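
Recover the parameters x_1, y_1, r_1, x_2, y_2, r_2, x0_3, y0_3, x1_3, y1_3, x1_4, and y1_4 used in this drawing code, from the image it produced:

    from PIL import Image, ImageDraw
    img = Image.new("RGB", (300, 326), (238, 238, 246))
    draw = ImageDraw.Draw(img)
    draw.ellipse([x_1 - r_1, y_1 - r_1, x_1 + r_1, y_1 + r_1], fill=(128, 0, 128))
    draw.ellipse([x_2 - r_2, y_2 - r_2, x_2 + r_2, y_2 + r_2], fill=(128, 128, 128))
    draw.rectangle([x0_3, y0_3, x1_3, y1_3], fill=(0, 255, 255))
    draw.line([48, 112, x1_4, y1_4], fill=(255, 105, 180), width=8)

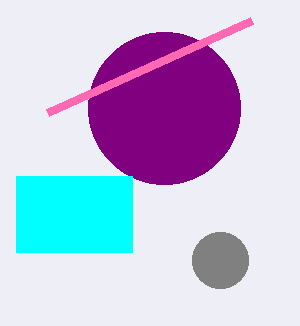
x_1 = 164, y_1 = 108, r_1 = 76, x_2 = 220, y_2 = 260, r_2 = 28, x0_3 = 16, y0_3 = 176, x1_3 = 132, y1_3 = 252, x1_4 = 252, y1_4 = 20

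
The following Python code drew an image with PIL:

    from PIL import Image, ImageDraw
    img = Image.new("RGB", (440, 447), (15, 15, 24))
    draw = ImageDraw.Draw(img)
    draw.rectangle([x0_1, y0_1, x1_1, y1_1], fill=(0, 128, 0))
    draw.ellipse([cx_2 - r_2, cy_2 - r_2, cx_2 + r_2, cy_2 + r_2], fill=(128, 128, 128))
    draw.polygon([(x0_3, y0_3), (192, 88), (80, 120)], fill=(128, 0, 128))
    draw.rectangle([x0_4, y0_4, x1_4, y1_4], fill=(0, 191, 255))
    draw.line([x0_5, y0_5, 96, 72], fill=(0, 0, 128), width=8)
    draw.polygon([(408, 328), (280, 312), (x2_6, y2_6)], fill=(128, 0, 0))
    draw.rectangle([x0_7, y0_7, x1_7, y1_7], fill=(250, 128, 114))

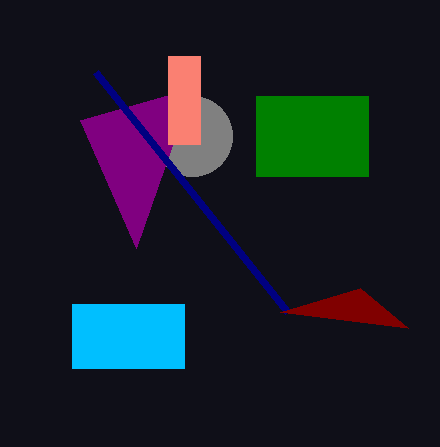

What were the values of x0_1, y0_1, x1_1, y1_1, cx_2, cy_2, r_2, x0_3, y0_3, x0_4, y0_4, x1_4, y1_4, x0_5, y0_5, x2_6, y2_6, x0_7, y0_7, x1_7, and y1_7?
x0_1 = 256; y0_1 = 96; x1_1 = 368; y1_1 = 176; cx_2 = 192; cy_2 = 136; r_2 = 40; x0_3 = 136; y0_3 = 248; x0_4 = 72; y0_4 = 304; x1_4 = 184; y1_4 = 368; x0_5 = 288; y0_5 = 312; x2_6 = 360; y2_6 = 288; x0_7 = 168; y0_7 = 56; x1_7 = 200; y1_7 = 144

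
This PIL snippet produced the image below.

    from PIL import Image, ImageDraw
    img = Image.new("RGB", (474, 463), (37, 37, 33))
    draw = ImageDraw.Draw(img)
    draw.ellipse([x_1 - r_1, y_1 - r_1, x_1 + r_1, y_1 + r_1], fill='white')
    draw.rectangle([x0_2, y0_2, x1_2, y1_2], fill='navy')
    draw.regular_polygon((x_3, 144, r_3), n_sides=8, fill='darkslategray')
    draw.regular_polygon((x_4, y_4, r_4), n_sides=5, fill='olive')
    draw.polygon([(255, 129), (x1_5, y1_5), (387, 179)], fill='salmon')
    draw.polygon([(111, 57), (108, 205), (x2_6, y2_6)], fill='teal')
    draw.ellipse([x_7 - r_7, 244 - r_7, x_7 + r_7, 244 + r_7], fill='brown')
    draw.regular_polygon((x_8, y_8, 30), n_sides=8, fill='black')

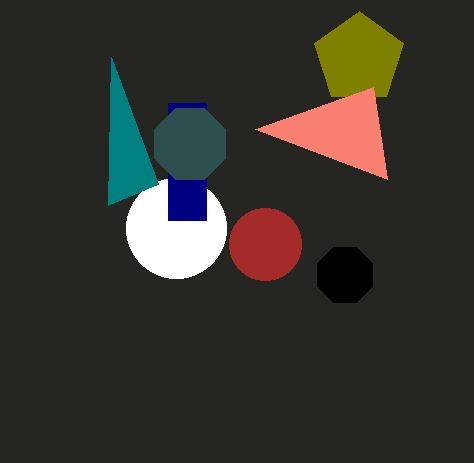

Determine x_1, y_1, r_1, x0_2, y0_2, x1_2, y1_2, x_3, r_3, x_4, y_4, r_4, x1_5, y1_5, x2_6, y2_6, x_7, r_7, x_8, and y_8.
x_1 = 176; y_1 = 228; r_1 = 50; x0_2 = 168; y0_2 = 103; x1_2 = 206; y1_2 = 220; x_3 = 190; r_3 = 38; x_4 = 359; y_4 = 58; r_4 = 47; x1_5 = 373; y1_5 = 87; x2_6 = 158; y2_6 = 184; x_7 = 265; r_7 = 36; x_8 = 345; y_8 = 275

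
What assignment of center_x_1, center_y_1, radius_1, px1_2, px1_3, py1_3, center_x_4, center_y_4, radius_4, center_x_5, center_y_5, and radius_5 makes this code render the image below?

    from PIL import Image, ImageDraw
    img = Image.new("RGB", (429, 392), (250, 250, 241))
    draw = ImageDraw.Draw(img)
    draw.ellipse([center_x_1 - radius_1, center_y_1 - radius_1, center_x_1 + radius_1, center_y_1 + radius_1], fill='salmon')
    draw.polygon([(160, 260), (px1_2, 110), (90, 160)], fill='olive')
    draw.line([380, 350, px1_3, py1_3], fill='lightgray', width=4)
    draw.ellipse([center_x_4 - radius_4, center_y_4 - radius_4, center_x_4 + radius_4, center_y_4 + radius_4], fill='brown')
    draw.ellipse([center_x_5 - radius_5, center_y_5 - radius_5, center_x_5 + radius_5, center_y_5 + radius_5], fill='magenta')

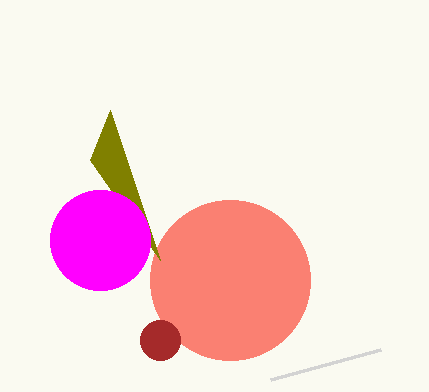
center_x_1 = 230, center_y_1 = 280, radius_1 = 80, px1_2 = 110, px1_3 = 270, py1_3 = 380, center_x_4 = 160, center_y_4 = 340, radius_4 = 20, center_x_5 = 100, center_y_5 = 240, radius_5 = 50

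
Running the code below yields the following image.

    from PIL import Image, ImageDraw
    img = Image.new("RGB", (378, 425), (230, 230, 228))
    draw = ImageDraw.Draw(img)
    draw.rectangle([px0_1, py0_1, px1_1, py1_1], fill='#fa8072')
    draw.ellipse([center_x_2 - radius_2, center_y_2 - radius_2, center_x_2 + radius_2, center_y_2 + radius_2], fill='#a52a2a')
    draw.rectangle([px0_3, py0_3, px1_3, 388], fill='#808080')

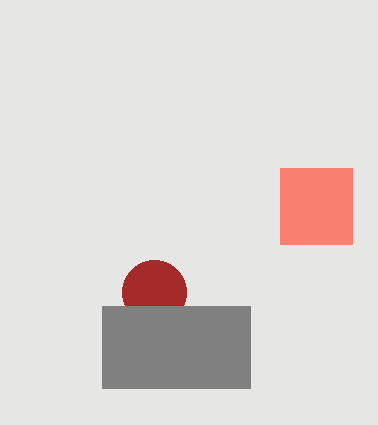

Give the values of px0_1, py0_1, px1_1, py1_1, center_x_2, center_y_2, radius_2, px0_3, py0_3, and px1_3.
px0_1 = 280, py0_1 = 168, px1_1 = 352, py1_1 = 244, center_x_2 = 154, center_y_2 = 292, radius_2 = 32, px0_3 = 102, py0_3 = 306, px1_3 = 250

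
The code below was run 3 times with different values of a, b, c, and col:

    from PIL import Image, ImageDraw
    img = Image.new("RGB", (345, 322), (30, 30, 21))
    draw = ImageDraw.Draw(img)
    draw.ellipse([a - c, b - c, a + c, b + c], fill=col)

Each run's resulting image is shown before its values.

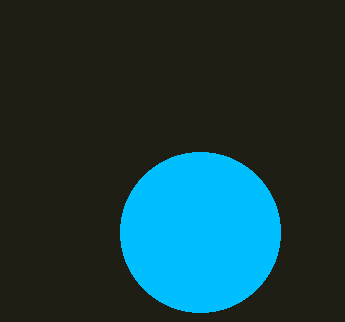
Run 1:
a = 200; b = 232; c = 80; col = 'deepskyblue'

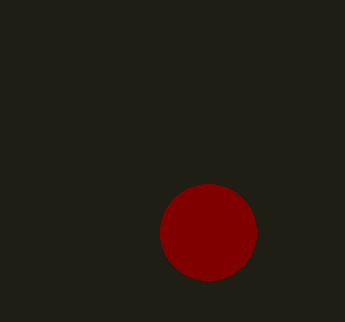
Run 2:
a = 208
b = 232
c = 48
col = 'maroon'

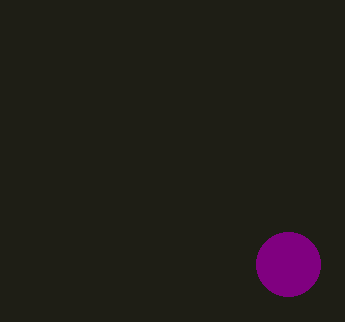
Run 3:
a = 288
b = 264
c = 32
col = 'purple'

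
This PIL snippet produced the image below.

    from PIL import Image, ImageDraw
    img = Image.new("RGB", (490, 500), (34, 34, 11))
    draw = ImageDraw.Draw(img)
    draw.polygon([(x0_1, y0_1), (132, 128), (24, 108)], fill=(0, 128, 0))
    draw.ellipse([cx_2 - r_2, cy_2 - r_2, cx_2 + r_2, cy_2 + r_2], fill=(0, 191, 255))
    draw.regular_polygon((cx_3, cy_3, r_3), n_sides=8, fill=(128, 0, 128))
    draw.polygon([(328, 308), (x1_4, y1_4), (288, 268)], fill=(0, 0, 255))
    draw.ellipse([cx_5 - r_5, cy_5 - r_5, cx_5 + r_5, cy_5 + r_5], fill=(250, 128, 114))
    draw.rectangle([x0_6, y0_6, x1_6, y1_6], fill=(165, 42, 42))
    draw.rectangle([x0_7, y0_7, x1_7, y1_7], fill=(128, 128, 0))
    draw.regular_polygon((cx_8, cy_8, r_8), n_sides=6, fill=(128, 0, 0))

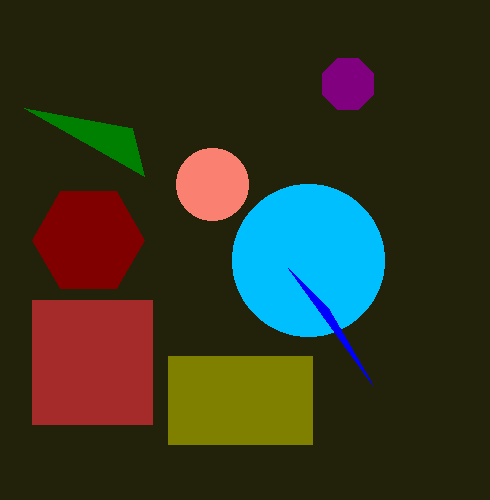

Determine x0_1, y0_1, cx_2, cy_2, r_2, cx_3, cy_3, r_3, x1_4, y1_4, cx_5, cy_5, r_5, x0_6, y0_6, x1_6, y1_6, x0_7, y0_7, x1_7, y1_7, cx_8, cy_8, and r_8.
x0_1 = 144
y0_1 = 176
cx_2 = 308
cy_2 = 260
r_2 = 76
cx_3 = 348
cy_3 = 84
r_3 = 28
x1_4 = 372
y1_4 = 384
cx_5 = 212
cy_5 = 184
r_5 = 36
x0_6 = 32
y0_6 = 300
x1_6 = 152
y1_6 = 424
x0_7 = 168
y0_7 = 356
x1_7 = 312
y1_7 = 444
cx_8 = 88
cy_8 = 240
r_8 = 56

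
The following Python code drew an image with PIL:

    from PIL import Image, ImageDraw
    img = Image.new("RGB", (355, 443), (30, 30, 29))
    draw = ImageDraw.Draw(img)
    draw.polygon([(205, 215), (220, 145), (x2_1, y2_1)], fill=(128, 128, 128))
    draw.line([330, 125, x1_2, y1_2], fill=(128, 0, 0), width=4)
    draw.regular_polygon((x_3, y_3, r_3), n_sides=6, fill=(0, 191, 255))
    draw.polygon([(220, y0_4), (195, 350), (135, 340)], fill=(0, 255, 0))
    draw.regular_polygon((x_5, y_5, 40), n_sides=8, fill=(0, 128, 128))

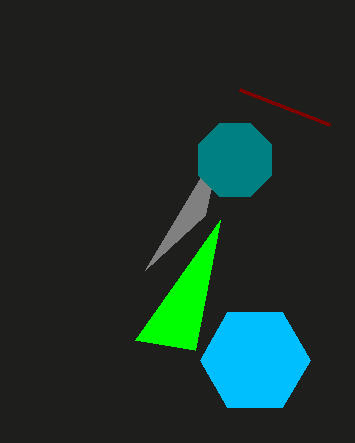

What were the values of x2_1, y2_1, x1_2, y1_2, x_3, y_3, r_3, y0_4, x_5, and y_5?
x2_1 = 145, y2_1 = 270, x1_2 = 240, y1_2 = 90, x_3 = 255, y_3 = 360, r_3 = 55, y0_4 = 220, x_5 = 235, y_5 = 160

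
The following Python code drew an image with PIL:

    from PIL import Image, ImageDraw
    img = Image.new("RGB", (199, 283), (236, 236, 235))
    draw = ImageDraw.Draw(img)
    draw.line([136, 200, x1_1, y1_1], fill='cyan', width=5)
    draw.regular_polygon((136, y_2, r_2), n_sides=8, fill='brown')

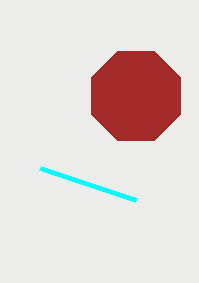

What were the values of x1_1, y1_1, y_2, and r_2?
x1_1 = 40
y1_1 = 168
y_2 = 96
r_2 = 48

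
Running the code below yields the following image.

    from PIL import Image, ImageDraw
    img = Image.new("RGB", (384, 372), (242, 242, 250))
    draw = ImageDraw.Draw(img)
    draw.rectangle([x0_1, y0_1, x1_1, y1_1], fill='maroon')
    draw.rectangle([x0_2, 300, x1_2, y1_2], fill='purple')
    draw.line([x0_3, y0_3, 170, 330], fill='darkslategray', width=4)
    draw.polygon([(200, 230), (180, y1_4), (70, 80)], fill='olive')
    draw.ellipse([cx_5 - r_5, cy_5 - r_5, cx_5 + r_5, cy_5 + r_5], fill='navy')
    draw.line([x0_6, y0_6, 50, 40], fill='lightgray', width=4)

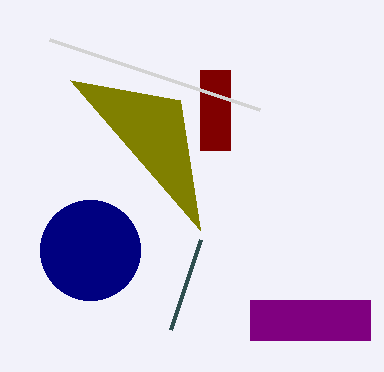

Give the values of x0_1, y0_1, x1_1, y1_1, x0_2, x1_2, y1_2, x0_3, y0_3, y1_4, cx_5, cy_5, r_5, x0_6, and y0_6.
x0_1 = 200, y0_1 = 70, x1_1 = 230, y1_1 = 150, x0_2 = 250, x1_2 = 370, y1_2 = 340, x0_3 = 200, y0_3 = 240, y1_4 = 100, cx_5 = 90, cy_5 = 250, r_5 = 50, x0_6 = 260, y0_6 = 110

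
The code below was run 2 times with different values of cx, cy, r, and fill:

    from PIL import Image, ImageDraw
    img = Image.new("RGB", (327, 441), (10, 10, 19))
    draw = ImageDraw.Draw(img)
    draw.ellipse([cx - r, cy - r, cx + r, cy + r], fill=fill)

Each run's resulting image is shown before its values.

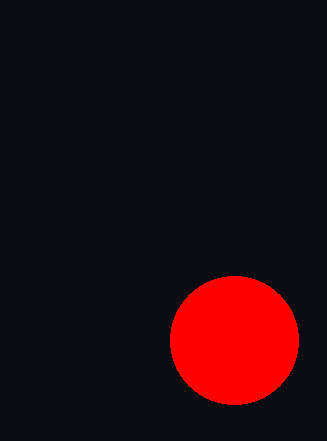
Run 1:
cx = 234
cy = 340
r = 64
fill = 'red'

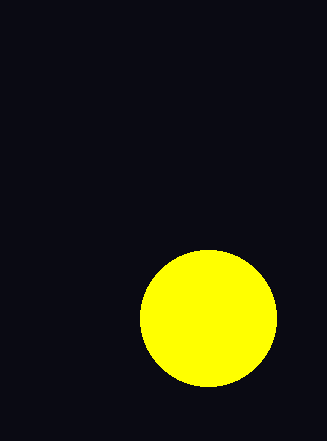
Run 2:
cx = 208
cy = 318
r = 68
fill = 'yellow'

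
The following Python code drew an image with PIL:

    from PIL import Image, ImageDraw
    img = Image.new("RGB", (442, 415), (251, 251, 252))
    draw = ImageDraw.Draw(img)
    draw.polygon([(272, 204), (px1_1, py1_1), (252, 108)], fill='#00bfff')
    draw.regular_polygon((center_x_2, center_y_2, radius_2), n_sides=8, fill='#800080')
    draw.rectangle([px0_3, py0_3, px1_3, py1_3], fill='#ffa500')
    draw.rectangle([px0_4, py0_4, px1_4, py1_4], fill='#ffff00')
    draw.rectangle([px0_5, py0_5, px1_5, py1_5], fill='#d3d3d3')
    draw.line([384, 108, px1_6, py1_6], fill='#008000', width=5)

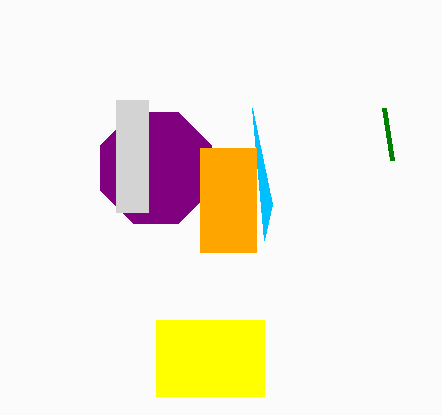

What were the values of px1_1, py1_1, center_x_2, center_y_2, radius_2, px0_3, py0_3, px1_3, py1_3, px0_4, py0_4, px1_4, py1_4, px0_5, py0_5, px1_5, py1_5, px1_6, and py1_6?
px1_1 = 264, py1_1 = 240, center_x_2 = 156, center_y_2 = 168, radius_2 = 60, px0_3 = 200, py0_3 = 148, px1_3 = 256, py1_3 = 252, px0_4 = 156, py0_4 = 320, px1_4 = 264, py1_4 = 396, px0_5 = 116, py0_5 = 100, px1_5 = 148, py1_5 = 212, px1_6 = 392, py1_6 = 160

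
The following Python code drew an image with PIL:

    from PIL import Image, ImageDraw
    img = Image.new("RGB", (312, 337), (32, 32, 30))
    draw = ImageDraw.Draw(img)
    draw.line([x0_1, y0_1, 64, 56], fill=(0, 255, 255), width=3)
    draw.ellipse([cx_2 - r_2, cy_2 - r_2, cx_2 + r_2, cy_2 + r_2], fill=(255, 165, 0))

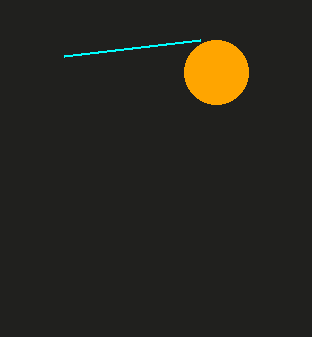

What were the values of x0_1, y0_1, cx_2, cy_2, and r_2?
x0_1 = 200, y0_1 = 40, cx_2 = 216, cy_2 = 72, r_2 = 32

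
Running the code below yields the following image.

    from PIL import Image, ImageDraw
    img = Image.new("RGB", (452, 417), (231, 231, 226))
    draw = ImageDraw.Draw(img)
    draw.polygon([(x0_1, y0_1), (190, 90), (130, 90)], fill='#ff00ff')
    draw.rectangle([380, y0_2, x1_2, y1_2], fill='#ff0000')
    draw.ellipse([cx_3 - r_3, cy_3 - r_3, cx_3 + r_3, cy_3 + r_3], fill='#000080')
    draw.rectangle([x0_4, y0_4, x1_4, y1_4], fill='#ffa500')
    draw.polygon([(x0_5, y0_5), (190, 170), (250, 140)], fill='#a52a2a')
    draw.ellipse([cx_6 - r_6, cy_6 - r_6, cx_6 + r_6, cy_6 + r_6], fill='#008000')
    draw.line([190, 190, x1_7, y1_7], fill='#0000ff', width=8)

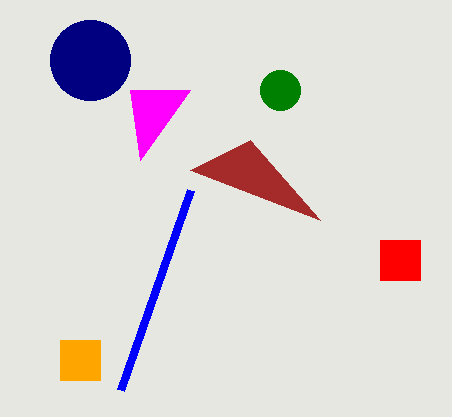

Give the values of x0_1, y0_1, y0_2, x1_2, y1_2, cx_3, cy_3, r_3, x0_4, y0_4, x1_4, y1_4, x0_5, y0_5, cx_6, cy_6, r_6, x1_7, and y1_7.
x0_1 = 140; y0_1 = 160; y0_2 = 240; x1_2 = 420; y1_2 = 280; cx_3 = 90; cy_3 = 60; r_3 = 40; x0_4 = 60; y0_4 = 340; x1_4 = 100; y1_4 = 380; x0_5 = 320; y0_5 = 220; cx_6 = 280; cy_6 = 90; r_6 = 20; x1_7 = 120; y1_7 = 390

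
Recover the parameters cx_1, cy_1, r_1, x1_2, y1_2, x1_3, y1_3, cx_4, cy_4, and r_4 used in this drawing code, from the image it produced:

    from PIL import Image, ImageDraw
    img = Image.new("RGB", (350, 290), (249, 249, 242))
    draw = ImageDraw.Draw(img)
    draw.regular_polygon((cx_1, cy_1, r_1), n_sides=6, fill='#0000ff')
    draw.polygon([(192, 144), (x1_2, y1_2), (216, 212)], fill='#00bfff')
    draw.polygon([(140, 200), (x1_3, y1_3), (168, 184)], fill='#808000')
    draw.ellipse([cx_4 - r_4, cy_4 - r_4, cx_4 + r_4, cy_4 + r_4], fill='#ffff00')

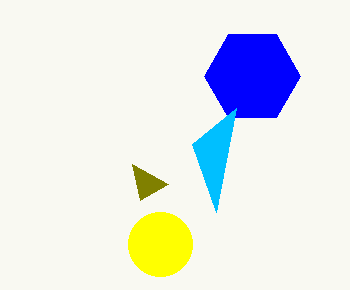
cx_1 = 252
cy_1 = 76
r_1 = 48
x1_2 = 236
y1_2 = 108
x1_3 = 132
y1_3 = 164
cx_4 = 160
cy_4 = 244
r_4 = 32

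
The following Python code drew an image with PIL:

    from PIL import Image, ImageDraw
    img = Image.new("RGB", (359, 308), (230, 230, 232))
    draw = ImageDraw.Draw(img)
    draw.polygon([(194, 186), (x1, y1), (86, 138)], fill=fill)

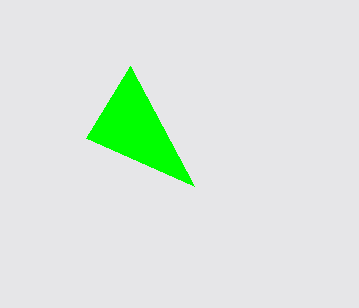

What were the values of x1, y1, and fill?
x1 = 130; y1 = 66; fill = 'lime'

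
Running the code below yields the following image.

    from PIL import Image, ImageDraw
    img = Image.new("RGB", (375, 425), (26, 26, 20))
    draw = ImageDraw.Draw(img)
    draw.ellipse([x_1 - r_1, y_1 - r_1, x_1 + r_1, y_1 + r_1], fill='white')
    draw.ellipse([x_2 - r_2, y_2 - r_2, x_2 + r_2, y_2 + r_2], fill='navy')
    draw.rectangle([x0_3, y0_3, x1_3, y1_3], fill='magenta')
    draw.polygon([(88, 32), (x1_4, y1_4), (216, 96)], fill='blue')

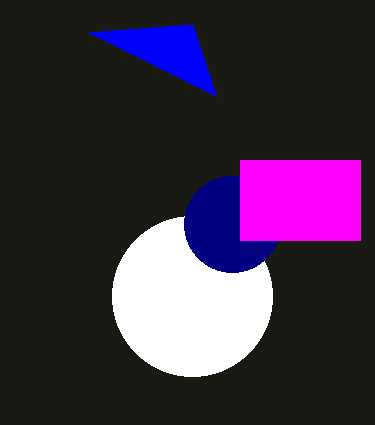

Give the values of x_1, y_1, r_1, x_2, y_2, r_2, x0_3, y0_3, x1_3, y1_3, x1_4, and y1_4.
x_1 = 192; y_1 = 296; r_1 = 80; x_2 = 232; y_2 = 224; r_2 = 48; x0_3 = 240; y0_3 = 160; x1_3 = 360; y1_3 = 240; x1_4 = 192; y1_4 = 24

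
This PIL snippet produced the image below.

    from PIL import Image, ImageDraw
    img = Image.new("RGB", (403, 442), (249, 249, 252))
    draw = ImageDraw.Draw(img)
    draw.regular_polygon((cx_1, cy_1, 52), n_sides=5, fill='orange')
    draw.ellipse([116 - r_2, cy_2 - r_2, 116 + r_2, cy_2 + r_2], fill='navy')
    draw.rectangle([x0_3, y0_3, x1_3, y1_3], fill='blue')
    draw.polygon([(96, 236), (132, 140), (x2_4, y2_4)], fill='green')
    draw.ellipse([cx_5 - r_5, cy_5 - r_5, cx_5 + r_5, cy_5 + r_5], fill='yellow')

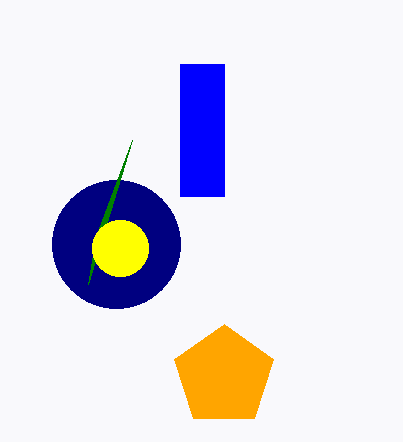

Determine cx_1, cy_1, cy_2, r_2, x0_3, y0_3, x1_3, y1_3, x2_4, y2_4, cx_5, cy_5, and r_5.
cx_1 = 224
cy_1 = 376
cy_2 = 244
r_2 = 64
x0_3 = 180
y0_3 = 64
x1_3 = 224
y1_3 = 196
x2_4 = 88
y2_4 = 284
cx_5 = 120
cy_5 = 248
r_5 = 28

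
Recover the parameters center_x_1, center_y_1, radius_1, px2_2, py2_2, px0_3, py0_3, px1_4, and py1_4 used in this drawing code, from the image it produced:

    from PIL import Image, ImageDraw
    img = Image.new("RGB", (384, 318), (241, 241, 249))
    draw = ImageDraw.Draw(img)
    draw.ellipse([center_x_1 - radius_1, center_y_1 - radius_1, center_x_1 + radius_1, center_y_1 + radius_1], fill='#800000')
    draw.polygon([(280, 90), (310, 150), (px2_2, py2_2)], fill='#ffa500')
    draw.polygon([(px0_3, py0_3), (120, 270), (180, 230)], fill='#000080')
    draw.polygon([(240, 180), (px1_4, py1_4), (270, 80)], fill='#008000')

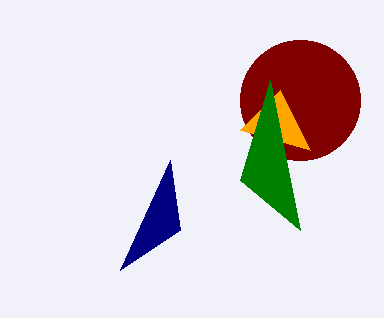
center_x_1 = 300; center_y_1 = 100; radius_1 = 60; px2_2 = 240; py2_2 = 130; px0_3 = 170; py0_3 = 160; px1_4 = 300; py1_4 = 230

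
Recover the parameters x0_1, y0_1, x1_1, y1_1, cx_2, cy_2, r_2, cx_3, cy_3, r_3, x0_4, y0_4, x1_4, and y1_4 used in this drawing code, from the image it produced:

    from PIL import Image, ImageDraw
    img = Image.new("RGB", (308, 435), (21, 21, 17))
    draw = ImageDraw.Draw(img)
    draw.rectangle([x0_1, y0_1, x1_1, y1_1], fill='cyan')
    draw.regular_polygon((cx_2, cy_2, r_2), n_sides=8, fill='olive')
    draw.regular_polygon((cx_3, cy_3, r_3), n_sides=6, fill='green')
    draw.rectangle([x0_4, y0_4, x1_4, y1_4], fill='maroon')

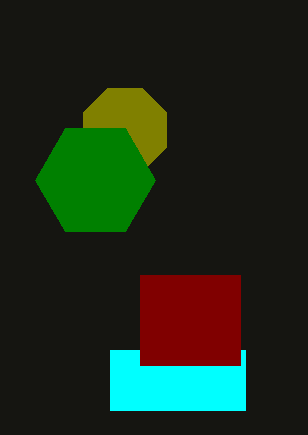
x0_1 = 110; y0_1 = 350; x1_1 = 245; y1_1 = 410; cx_2 = 125; cy_2 = 130; r_2 = 45; cx_3 = 95; cy_3 = 180; r_3 = 60; x0_4 = 140; y0_4 = 275; x1_4 = 240; y1_4 = 365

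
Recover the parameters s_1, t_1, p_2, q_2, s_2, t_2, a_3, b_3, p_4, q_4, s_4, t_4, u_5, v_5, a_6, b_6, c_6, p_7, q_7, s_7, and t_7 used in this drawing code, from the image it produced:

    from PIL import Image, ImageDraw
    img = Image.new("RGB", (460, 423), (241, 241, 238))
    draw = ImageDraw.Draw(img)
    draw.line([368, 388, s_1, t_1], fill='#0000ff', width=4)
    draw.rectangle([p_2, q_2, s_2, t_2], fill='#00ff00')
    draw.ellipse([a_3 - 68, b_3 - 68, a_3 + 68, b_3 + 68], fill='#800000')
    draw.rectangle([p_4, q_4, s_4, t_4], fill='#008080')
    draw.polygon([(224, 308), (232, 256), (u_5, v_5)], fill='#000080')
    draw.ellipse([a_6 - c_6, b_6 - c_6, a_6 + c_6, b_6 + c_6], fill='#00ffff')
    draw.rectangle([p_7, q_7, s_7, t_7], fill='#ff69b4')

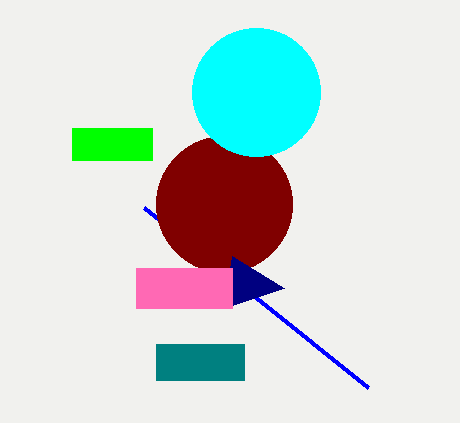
s_1 = 144
t_1 = 208
p_2 = 72
q_2 = 128
s_2 = 152
t_2 = 160
a_3 = 224
b_3 = 204
p_4 = 156
q_4 = 344
s_4 = 244
t_4 = 380
u_5 = 284
v_5 = 288
a_6 = 256
b_6 = 92
c_6 = 64
p_7 = 136
q_7 = 268
s_7 = 232
t_7 = 308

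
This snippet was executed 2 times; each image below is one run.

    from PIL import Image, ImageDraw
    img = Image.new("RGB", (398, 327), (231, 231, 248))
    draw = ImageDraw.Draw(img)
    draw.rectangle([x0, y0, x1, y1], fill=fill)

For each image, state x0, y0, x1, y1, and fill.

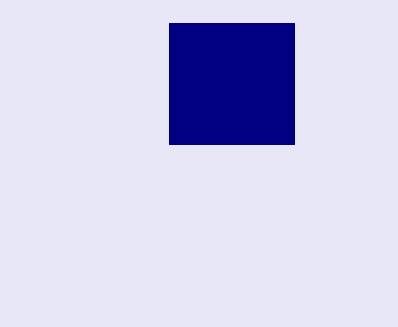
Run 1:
x0 = 169
y0 = 23
x1 = 294
y1 = 144
fill = 'navy'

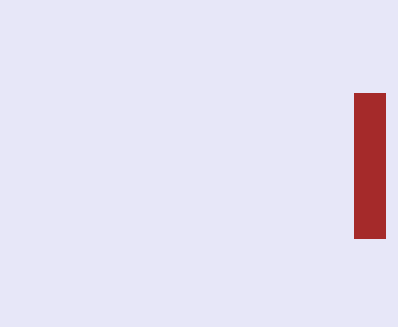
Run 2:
x0 = 354, y0 = 93, x1 = 385, y1 = 238, fill = 'brown'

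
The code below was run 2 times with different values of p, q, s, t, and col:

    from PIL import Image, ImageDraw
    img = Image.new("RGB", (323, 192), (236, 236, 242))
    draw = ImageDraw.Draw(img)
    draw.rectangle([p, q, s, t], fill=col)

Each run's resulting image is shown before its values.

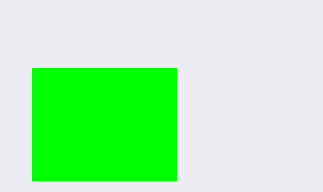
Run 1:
p = 32
q = 68
s = 176
t = 180
col = 'lime'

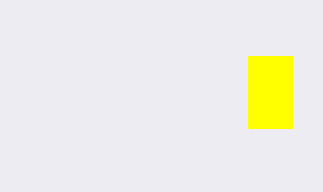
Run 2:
p = 248
q = 56
s = 292
t = 128
col = 'yellow'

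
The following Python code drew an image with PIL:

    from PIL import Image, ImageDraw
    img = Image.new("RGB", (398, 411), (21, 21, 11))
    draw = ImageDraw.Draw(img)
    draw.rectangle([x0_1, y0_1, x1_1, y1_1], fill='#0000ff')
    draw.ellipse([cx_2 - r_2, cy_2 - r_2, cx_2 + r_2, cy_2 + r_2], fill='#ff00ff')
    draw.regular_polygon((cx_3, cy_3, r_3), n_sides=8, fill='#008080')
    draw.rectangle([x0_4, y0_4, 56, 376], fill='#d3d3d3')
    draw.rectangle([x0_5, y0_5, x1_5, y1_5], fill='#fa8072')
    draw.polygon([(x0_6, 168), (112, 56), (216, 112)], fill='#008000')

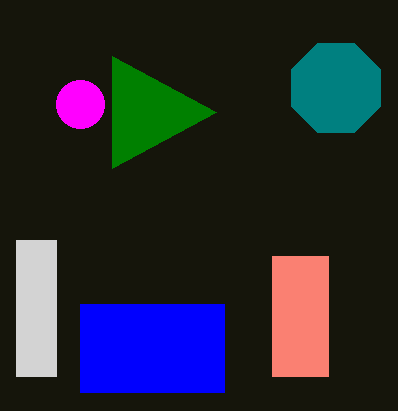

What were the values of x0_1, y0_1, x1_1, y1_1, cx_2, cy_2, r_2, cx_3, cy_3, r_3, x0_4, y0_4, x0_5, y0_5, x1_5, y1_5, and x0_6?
x0_1 = 80; y0_1 = 304; x1_1 = 224; y1_1 = 392; cx_2 = 80; cy_2 = 104; r_2 = 24; cx_3 = 336; cy_3 = 88; r_3 = 48; x0_4 = 16; y0_4 = 240; x0_5 = 272; y0_5 = 256; x1_5 = 328; y1_5 = 376; x0_6 = 112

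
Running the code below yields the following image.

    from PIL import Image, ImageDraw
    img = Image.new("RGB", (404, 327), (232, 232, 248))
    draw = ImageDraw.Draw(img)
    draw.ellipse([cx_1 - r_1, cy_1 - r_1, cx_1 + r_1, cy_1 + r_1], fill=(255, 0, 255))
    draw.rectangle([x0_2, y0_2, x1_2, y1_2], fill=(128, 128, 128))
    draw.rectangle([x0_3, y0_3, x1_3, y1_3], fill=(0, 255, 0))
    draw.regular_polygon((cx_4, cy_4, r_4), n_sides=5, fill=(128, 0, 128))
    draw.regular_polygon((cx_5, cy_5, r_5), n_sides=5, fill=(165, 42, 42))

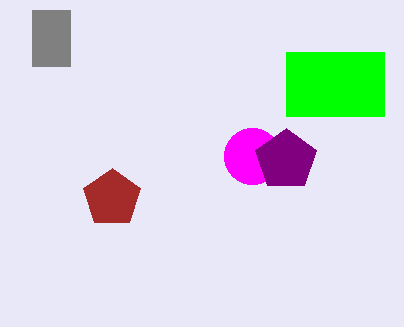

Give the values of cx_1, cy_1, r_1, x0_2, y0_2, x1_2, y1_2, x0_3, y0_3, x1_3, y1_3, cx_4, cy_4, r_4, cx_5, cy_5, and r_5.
cx_1 = 252
cy_1 = 156
r_1 = 28
x0_2 = 32
y0_2 = 10
x1_2 = 70
y1_2 = 66
x0_3 = 286
y0_3 = 52
x1_3 = 384
y1_3 = 116
cx_4 = 286
cy_4 = 160
r_4 = 32
cx_5 = 112
cy_5 = 198
r_5 = 30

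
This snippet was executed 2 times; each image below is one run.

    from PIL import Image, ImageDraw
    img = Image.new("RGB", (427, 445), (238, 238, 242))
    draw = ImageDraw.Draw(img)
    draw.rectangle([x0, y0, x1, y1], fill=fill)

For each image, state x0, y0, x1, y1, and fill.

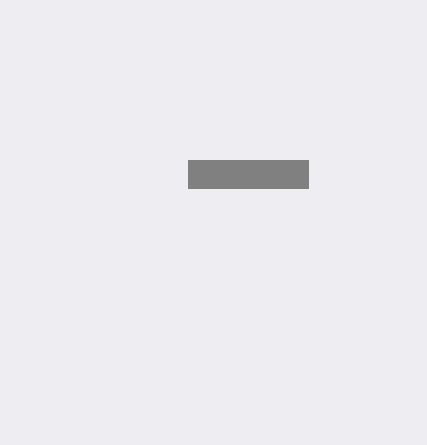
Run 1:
x0 = 188
y0 = 160
x1 = 308
y1 = 188
fill = 'gray'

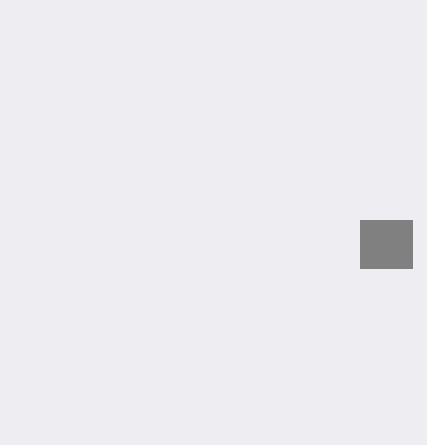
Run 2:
x0 = 360; y0 = 220; x1 = 412; y1 = 268; fill = 'gray'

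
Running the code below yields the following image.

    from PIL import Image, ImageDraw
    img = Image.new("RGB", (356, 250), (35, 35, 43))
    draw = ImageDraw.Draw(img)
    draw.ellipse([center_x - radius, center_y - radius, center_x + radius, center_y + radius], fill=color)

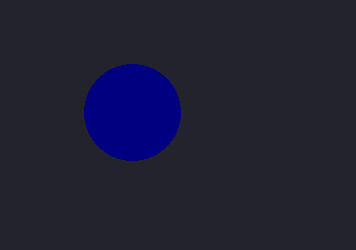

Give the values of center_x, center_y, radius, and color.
center_x = 132, center_y = 112, radius = 48, color = 'navy'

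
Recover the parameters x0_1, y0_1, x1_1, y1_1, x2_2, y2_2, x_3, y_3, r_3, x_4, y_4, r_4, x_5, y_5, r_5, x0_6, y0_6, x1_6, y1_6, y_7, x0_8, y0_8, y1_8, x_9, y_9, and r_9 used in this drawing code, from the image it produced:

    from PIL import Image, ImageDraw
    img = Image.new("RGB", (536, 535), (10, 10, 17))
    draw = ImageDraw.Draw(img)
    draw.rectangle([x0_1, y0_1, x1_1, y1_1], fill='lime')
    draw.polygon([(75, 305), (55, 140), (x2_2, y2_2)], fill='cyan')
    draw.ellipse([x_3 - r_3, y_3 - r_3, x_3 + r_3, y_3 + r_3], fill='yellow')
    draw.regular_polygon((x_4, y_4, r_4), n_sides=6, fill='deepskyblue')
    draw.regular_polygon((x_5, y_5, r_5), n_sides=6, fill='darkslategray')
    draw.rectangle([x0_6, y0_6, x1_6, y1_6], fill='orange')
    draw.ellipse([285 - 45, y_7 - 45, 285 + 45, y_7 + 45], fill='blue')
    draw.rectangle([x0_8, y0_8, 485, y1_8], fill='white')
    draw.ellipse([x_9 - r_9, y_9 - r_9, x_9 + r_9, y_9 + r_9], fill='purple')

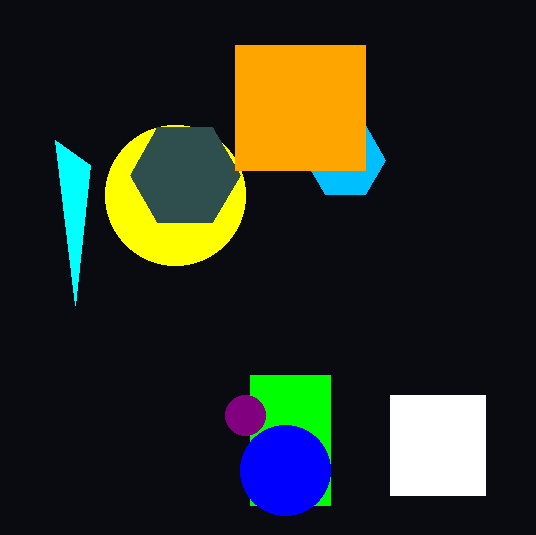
x0_1 = 250
y0_1 = 375
x1_1 = 330
y1_1 = 505
x2_2 = 90
y2_2 = 165
x_3 = 175
y_3 = 195
r_3 = 70
x_4 = 345
y_4 = 160
r_4 = 40
x_5 = 185
y_5 = 175
r_5 = 55
x0_6 = 235
y0_6 = 45
x1_6 = 365
y1_6 = 170
y_7 = 470
x0_8 = 390
y0_8 = 395
y1_8 = 495
x_9 = 245
y_9 = 415
r_9 = 20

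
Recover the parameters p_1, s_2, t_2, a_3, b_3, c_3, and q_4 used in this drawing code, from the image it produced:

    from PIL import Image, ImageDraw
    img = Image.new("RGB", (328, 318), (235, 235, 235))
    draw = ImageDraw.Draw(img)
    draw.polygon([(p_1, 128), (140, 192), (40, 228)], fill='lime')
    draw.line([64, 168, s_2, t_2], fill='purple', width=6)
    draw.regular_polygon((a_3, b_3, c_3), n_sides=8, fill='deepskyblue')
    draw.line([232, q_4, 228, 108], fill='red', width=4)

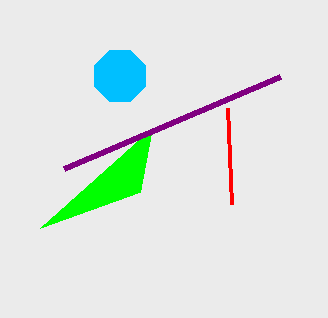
p_1 = 152, s_2 = 280, t_2 = 76, a_3 = 120, b_3 = 76, c_3 = 28, q_4 = 204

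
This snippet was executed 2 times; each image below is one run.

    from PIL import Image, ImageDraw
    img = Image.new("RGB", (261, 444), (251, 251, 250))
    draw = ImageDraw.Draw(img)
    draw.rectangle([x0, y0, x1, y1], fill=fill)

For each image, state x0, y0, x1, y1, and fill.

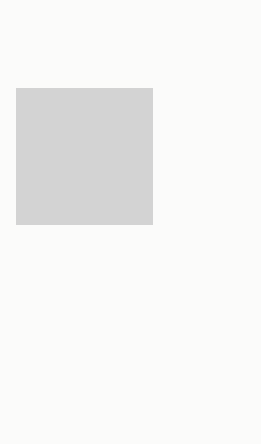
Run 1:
x0 = 16
y0 = 88
x1 = 152
y1 = 224
fill = 'lightgray'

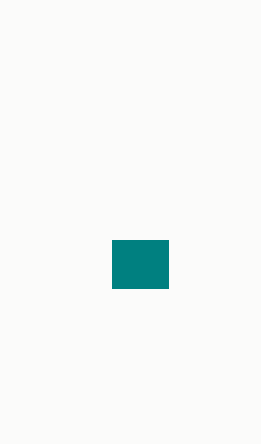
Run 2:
x0 = 112, y0 = 240, x1 = 168, y1 = 288, fill = 'teal'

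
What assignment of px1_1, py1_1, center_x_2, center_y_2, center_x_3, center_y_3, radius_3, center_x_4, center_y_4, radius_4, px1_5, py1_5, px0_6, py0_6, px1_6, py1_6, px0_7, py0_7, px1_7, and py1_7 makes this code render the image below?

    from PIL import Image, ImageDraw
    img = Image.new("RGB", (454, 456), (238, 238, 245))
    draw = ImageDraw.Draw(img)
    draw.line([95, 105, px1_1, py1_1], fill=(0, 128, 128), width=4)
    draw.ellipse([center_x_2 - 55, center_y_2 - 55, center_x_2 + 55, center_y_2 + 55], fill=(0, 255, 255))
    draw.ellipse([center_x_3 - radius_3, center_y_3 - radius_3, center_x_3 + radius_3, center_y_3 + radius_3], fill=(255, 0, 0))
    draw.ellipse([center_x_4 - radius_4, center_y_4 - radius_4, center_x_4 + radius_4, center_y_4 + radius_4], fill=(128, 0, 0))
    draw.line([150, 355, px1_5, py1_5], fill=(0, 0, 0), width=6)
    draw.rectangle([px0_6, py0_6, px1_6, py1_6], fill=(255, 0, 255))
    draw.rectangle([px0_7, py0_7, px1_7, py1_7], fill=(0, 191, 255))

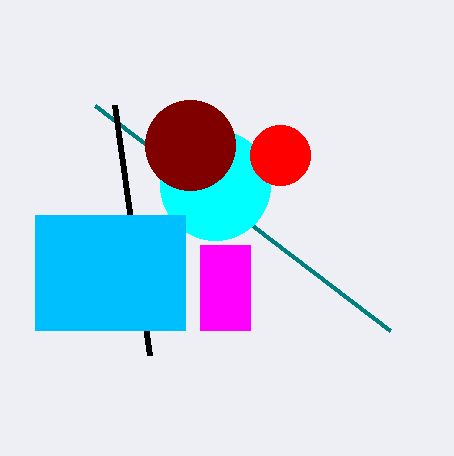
px1_1 = 390, py1_1 = 330, center_x_2 = 215, center_y_2 = 185, center_x_3 = 280, center_y_3 = 155, radius_3 = 30, center_x_4 = 190, center_y_4 = 145, radius_4 = 45, px1_5 = 115, py1_5 = 105, px0_6 = 200, py0_6 = 245, px1_6 = 250, py1_6 = 330, px0_7 = 35, py0_7 = 215, px1_7 = 185, py1_7 = 330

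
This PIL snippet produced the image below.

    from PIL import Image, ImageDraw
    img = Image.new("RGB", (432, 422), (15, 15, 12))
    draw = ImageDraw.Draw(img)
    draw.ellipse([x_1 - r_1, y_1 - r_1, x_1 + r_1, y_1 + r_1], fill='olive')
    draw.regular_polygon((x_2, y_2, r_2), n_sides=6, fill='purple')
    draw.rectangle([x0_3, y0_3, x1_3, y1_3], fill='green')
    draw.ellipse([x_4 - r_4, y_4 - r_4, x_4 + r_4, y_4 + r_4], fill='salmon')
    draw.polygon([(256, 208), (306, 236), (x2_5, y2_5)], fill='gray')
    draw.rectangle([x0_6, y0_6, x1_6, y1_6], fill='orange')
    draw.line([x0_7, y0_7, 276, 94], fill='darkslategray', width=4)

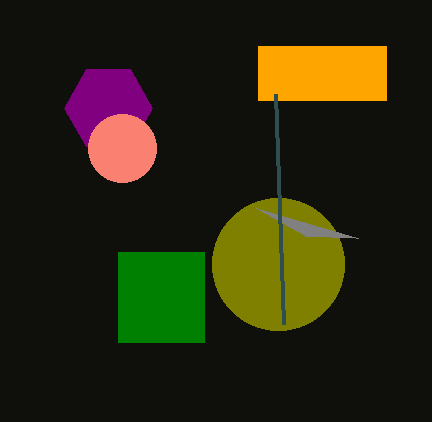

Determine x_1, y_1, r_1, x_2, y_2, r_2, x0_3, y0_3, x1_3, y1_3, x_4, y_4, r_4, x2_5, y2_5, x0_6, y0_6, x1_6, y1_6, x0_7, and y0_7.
x_1 = 278; y_1 = 264; r_1 = 66; x_2 = 108; y_2 = 108; r_2 = 44; x0_3 = 118; y0_3 = 252; x1_3 = 204; y1_3 = 342; x_4 = 122; y_4 = 148; r_4 = 34; x2_5 = 358; y2_5 = 238; x0_6 = 258; y0_6 = 46; x1_6 = 386; y1_6 = 100; x0_7 = 284; y0_7 = 324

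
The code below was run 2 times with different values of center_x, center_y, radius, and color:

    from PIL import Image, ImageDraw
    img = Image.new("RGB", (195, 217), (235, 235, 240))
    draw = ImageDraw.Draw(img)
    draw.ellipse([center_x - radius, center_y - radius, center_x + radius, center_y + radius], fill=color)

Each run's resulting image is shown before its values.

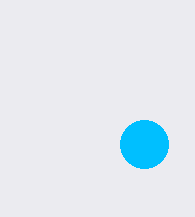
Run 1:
center_x = 144
center_y = 144
radius = 24
color = 'deepskyblue'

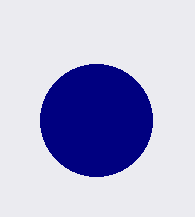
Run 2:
center_x = 96; center_y = 120; radius = 56; color = 'navy'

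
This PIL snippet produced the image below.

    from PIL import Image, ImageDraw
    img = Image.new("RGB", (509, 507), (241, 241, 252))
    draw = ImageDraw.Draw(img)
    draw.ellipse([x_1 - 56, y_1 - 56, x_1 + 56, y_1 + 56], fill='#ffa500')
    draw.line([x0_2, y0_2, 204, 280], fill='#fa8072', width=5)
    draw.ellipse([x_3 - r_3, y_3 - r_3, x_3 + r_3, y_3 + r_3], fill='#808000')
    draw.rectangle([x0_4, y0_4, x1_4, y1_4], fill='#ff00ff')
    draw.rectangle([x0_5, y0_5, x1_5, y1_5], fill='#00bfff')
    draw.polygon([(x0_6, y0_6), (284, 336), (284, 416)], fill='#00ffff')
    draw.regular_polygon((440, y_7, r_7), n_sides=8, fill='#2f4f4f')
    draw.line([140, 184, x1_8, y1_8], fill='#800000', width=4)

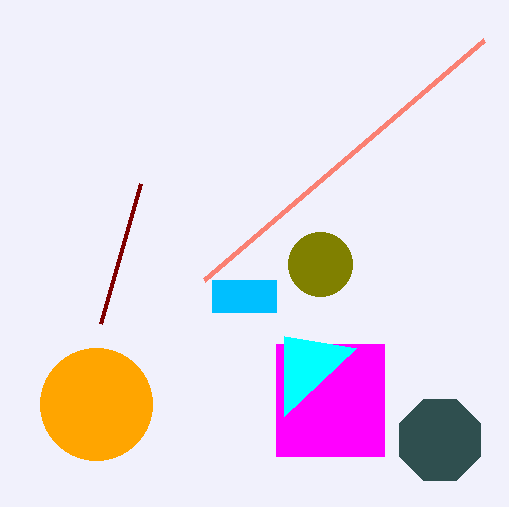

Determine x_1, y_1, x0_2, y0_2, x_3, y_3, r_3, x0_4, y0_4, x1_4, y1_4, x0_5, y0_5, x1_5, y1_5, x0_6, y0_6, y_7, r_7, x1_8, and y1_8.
x_1 = 96, y_1 = 404, x0_2 = 484, y0_2 = 40, x_3 = 320, y_3 = 264, r_3 = 32, x0_4 = 276, y0_4 = 344, x1_4 = 384, y1_4 = 456, x0_5 = 212, y0_5 = 280, x1_5 = 276, y1_5 = 312, x0_6 = 356, y0_6 = 348, y_7 = 440, r_7 = 44, x1_8 = 100, y1_8 = 324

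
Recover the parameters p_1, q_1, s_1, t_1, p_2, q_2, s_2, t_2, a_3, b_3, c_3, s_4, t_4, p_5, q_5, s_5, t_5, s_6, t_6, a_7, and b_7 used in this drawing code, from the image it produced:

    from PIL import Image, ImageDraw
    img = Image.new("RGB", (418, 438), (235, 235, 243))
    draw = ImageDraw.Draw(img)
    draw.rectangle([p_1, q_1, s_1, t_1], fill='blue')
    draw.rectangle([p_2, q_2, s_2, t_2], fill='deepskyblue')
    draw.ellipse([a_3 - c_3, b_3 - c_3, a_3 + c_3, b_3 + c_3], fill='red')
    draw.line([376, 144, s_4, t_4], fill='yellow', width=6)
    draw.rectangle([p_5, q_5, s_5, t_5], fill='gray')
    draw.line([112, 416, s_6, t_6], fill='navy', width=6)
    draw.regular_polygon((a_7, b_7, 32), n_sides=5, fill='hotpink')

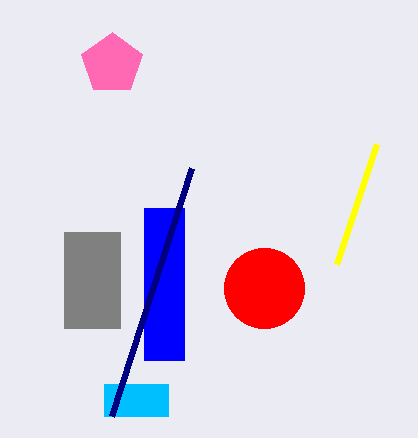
p_1 = 144
q_1 = 208
s_1 = 184
t_1 = 360
p_2 = 104
q_2 = 384
s_2 = 168
t_2 = 416
a_3 = 264
b_3 = 288
c_3 = 40
s_4 = 336
t_4 = 264
p_5 = 64
q_5 = 232
s_5 = 120
t_5 = 328
s_6 = 192
t_6 = 168
a_7 = 112
b_7 = 64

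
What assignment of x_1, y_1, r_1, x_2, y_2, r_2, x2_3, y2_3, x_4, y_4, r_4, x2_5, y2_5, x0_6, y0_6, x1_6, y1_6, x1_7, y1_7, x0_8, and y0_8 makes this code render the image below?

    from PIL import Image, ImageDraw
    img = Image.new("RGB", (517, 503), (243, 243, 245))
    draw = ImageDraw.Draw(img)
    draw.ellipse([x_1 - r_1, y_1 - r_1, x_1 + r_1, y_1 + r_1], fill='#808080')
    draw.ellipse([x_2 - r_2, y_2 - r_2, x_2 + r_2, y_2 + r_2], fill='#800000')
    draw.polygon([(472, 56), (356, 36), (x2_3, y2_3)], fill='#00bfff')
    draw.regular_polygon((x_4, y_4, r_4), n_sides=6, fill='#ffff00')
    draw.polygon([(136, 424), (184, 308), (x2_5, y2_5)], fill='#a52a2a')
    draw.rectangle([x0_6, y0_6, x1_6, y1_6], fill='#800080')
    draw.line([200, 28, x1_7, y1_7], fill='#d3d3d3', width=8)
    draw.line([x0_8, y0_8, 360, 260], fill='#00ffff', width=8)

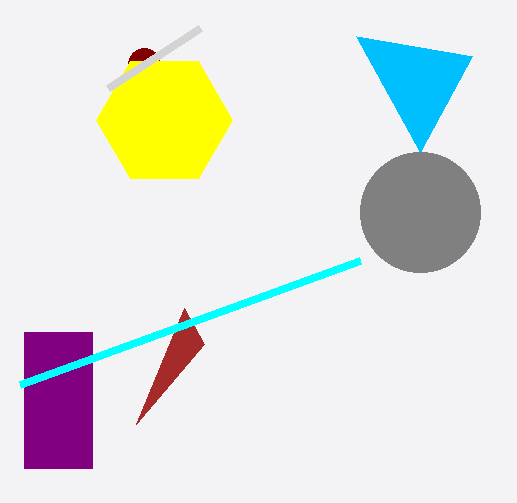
x_1 = 420, y_1 = 212, r_1 = 60, x_2 = 144, y_2 = 64, r_2 = 16, x2_3 = 420, y2_3 = 152, x_4 = 164, y_4 = 120, r_4 = 68, x2_5 = 204, y2_5 = 344, x0_6 = 24, y0_6 = 332, x1_6 = 92, y1_6 = 468, x1_7 = 108, y1_7 = 88, x0_8 = 20, y0_8 = 384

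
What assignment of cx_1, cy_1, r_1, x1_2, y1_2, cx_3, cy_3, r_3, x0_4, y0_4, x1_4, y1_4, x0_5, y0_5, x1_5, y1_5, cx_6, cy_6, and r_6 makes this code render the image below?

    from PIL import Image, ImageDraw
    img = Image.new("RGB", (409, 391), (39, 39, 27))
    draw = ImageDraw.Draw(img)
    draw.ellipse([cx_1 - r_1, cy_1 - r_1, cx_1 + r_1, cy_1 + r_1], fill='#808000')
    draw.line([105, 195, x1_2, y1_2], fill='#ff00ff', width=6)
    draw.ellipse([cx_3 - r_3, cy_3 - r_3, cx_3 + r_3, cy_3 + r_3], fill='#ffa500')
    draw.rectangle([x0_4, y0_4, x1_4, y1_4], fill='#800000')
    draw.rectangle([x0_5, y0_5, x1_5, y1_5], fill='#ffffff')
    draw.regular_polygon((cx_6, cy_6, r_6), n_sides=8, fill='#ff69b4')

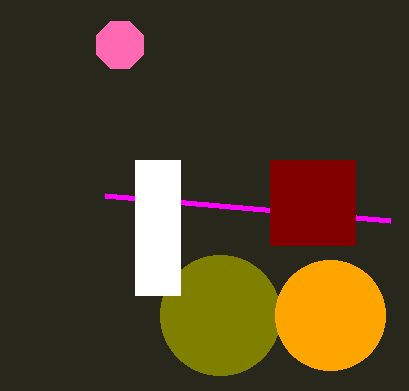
cx_1 = 220; cy_1 = 315; r_1 = 60; x1_2 = 390; y1_2 = 220; cx_3 = 330; cy_3 = 315; r_3 = 55; x0_4 = 270; y0_4 = 160; x1_4 = 355; y1_4 = 245; x0_5 = 135; y0_5 = 160; x1_5 = 180; y1_5 = 295; cx_6 = 120; cy_6 = 45; r_6 = 25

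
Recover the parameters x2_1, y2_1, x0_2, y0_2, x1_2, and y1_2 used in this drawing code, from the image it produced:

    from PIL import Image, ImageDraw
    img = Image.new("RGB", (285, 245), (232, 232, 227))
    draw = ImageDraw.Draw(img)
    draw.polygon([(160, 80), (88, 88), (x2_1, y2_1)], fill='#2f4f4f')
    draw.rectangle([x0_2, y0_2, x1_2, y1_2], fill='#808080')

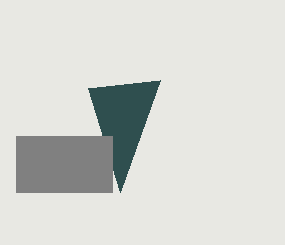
x2_1 = 120, y2_1 = 192, x0_2 = 16, y0_2 = 136, x1_2 = 112, y1_2 = 192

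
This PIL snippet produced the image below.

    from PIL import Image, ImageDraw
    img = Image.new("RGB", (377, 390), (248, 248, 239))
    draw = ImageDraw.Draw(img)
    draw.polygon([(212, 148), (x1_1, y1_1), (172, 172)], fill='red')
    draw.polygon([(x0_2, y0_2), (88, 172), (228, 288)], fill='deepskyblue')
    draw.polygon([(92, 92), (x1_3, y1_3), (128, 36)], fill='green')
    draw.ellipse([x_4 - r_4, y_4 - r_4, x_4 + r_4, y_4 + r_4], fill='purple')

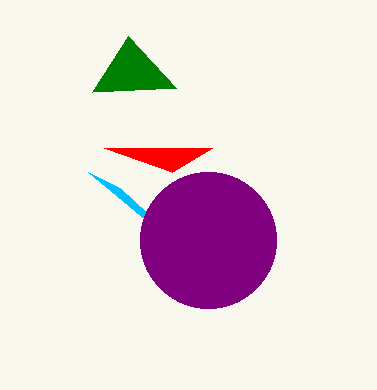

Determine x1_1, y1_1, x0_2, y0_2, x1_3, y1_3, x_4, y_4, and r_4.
x1_1 = 104, y1_1 = 148, x0_2 = 120, y0_2 = 188, x1_3 = 176, y1_3 = 88, x_4 = 208, y_4 = 240, r_4 = 68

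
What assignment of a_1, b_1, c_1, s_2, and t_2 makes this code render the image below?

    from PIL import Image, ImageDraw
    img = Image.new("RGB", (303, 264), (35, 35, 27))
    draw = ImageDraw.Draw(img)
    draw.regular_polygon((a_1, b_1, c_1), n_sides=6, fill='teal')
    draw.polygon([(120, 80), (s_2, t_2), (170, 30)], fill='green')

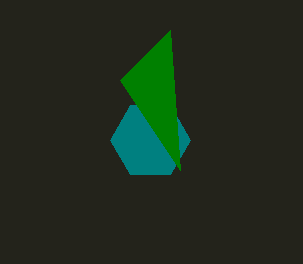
a_1 = 150, b_1 = 140, c_1 = 40, s_2 = 180, t_2 = 170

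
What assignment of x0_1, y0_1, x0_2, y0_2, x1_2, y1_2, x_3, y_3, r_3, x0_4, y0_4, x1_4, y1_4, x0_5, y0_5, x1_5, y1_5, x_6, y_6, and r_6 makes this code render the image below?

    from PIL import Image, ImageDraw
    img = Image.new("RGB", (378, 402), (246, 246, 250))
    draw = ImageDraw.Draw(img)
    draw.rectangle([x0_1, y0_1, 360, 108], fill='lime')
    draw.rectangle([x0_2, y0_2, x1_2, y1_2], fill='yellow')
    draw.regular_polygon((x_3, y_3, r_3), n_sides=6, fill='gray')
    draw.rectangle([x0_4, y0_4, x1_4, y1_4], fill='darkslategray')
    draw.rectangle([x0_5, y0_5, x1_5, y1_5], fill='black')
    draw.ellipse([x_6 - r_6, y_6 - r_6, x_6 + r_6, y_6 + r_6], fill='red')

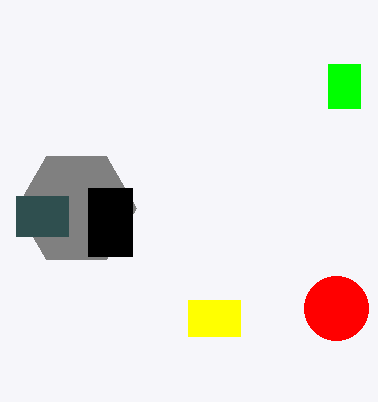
x0_1 = 328, y0_1 = 64, x0_2 = 188, y0_2 = 300, x1_2 = 240, y1_2 = 336, x_3 = 76, y_3 = 208, r_3 = 60, x0_4 = 16, y0_4 = 196, x1_4 = 68, y1_4 = 236, x0_5 = 88, y0_5 = 188, x1_5 = 132, y1_5 = 256, x_6 = 336, y_6 = 308, r_6 = 32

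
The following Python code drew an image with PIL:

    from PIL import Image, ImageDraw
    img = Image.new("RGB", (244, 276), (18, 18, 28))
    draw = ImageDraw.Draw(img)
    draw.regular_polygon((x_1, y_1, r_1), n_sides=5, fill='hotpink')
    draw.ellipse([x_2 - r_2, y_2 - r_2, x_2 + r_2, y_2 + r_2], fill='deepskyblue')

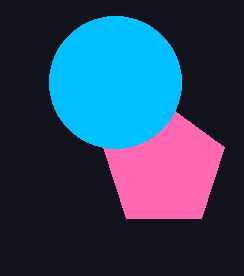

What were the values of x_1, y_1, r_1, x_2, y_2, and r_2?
x_1 = 164; y_1 = 167; r_1 = 64; x_2 = 115; y_2 = 82; r_2 = 66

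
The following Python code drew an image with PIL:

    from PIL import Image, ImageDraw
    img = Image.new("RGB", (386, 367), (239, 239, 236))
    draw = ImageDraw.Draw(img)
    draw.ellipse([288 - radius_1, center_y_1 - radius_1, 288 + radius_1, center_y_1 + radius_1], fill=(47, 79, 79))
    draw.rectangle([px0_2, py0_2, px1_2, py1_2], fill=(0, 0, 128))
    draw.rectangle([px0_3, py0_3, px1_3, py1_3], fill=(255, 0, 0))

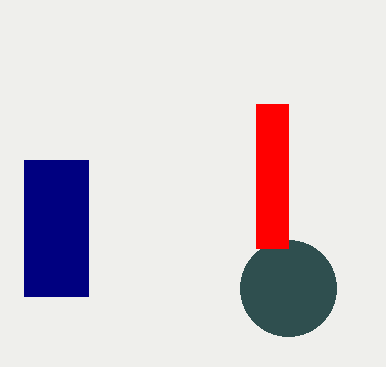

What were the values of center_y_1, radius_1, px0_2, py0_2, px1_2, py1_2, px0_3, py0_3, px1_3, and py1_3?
center_y_1 = 288, radius_1 = 48, px0_2 = 24, py0_2 = 160, px1_2 = 88, py1_2 = 296, px0_3 = 256, py0_3 = 104, px1_3 = 288, py1_3 = 248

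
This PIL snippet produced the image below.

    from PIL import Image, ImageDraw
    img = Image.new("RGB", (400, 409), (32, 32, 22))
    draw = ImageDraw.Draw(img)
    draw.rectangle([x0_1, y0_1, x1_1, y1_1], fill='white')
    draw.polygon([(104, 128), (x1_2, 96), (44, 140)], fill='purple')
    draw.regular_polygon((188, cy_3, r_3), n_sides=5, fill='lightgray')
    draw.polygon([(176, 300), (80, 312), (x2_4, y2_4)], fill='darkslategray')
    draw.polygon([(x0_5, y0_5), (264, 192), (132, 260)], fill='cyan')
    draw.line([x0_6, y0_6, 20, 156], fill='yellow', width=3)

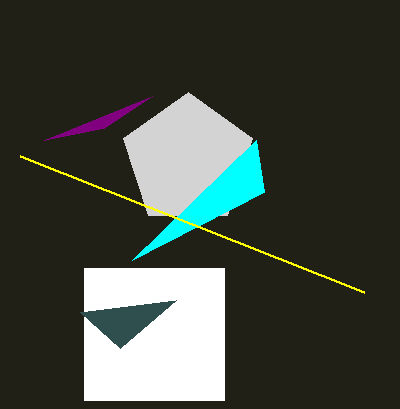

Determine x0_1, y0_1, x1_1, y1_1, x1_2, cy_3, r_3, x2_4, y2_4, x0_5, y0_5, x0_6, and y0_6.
x0_1 = 84; y0_1 = 268; x1_1 = 224; y1_1 = 400; x1_2 = 152; cy_3 = 160; r_3 = 68; x2_4 = 120; y2_4 = 348; x0_5 = 256; y0_5 = 140; x0_6 = 364; y0_6 = 292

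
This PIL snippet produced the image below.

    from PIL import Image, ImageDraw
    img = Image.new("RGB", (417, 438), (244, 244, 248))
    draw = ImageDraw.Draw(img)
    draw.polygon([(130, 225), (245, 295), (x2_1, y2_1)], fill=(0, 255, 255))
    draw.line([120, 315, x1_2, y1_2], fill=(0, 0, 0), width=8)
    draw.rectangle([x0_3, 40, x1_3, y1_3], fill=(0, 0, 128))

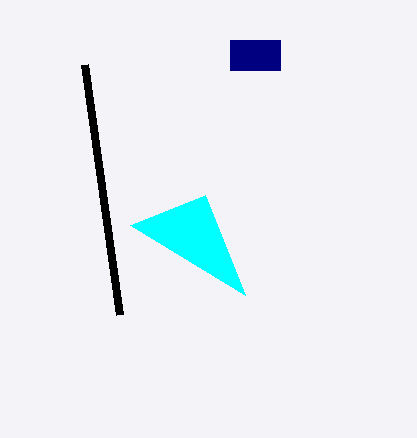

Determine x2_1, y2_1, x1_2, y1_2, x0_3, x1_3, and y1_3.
x2_1 = 205, y2_1 = 195, x1_2 = 85, y1_2 = 65, x0_3 = 230, x1_3 = 280, y1_3 = 70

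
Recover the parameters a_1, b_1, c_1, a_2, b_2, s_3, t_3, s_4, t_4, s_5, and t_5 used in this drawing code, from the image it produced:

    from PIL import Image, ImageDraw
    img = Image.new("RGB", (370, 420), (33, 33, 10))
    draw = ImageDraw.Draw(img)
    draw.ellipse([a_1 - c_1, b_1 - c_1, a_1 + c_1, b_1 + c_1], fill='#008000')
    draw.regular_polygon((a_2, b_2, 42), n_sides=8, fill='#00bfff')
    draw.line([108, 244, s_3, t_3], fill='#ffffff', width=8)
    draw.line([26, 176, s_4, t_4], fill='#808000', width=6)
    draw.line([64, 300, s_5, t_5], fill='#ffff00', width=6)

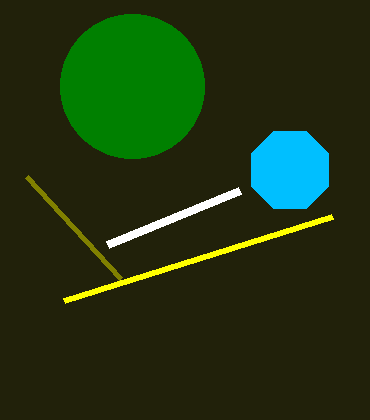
a_1 = 132; b_1 = 86; c_1 = 72; a_2 = 290; b_2 = 170; s_3 = 240; t_3 = 190; s_4 = 120; t_4 = 278; s_5 = 332; t_5 = 216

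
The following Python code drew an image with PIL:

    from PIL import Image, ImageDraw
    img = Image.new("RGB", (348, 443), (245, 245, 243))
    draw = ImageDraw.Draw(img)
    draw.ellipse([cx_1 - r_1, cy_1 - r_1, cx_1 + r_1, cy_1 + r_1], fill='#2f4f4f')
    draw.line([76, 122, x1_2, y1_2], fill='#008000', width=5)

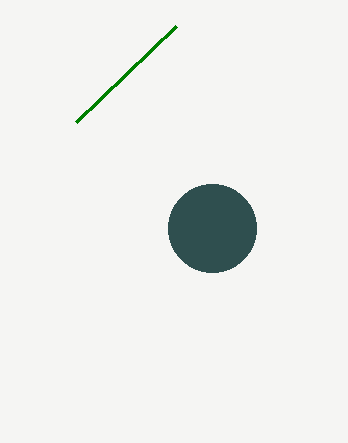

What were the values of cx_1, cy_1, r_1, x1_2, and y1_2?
cx_1 = 212, cy_1 = 228, r_1 = 44, x1_2 = 176, y1_2 = 26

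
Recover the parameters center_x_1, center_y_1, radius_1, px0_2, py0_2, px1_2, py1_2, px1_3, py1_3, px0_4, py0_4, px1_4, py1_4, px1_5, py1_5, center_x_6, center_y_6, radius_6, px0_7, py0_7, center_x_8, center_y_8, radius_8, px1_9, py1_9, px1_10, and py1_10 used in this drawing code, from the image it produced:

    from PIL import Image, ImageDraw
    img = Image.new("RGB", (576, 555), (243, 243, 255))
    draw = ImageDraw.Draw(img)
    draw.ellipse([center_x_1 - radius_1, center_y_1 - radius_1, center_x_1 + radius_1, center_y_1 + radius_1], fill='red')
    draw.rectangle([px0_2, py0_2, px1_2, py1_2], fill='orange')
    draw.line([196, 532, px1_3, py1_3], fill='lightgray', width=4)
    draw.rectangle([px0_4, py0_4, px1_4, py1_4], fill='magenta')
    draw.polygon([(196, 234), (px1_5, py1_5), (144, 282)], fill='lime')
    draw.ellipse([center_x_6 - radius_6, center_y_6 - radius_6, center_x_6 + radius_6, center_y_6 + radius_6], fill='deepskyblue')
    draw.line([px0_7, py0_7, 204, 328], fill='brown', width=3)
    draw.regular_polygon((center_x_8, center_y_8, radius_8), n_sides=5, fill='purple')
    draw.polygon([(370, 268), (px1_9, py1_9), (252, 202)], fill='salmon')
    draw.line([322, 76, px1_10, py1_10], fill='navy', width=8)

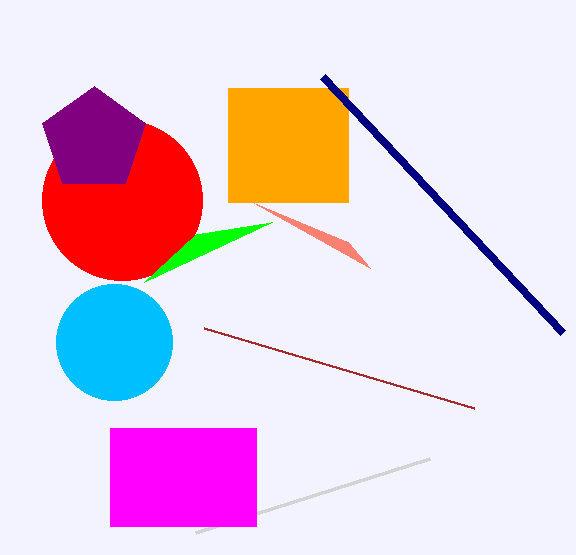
center_x_1 = 122, center_y_1 = 200, radius_1 = 80, px0_2 = 228, py0_2 = 88, px1_2 = 348, py1_2 = 202, px1_3 = 430, py1_3 = 458, px0_4 = 110, py0_4 = 428, px1_4 = 256, py1_4 = 526, px1_5 = 272, py1_5 = 222, center_x_6 = 114, center_y_6 = 342, radius_6 = 58, px0_7 = 474, py0_7 = 408, center_x_8 = 94, center_y_8 = 140, radius_8 = 54, px1_9 = 348, py1_9 = 242, px1_10 = 562, py1_10 = 332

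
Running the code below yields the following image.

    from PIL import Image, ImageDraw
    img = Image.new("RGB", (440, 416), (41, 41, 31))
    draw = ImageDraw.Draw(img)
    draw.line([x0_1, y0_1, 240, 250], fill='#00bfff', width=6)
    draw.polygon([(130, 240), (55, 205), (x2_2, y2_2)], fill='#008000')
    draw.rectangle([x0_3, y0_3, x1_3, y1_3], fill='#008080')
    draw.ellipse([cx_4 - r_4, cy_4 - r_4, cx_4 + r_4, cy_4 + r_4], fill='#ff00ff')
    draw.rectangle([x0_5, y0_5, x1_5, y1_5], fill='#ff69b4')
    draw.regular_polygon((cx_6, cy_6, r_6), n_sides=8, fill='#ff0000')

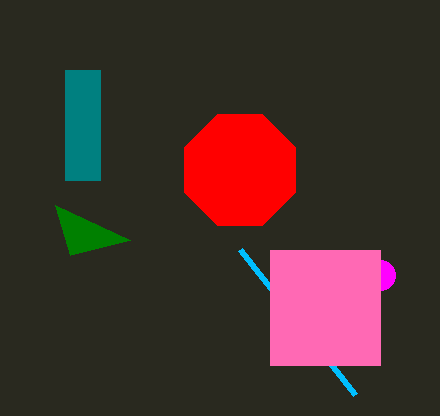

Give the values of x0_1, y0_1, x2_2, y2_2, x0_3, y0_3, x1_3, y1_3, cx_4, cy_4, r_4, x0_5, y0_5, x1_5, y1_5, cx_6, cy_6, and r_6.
x0_1 = 355; y0_1 = 395; x2_2 = 70; y2_2 = 255; x0_3 = 65; y0_3 = 70; x1_3 = 100; y1_3 = 180; cx_4 = 380; cy_4 = 275; r_4 = 15; x0_5 = 270; y0_5 = 250; x1_5 = 380; y1_5 = 365; cx_6 = 240; cy_6 = 170; r_6 = 60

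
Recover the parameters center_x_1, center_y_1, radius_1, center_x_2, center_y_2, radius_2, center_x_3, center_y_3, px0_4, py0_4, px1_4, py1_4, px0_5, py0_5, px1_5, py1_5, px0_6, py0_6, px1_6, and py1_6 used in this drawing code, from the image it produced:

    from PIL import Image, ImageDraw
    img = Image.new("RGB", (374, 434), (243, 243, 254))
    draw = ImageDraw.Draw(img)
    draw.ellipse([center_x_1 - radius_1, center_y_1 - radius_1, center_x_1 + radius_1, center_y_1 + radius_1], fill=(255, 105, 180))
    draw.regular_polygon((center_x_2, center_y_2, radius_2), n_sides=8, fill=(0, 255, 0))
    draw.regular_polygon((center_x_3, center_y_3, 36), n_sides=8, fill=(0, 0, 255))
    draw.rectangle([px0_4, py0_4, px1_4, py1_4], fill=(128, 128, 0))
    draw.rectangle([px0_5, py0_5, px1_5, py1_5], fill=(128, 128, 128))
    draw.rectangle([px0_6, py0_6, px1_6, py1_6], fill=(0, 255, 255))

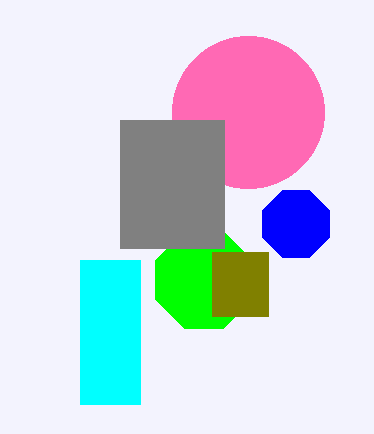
center_x_1 = 248; center_y_1 = 112; radius_1 = 76; center_x_2 = 204; center_y_2 = 280; radius_2 = 52; center_x_3 = 296; center_y_3 = 224; px0_4 = 212; py0_4 = 252; px1_4 = 268; py1_4 = 316; px0_5 = 120; py0_5 = 120; px1_5 = 224; py1_5 = 248; px0_6 = 80; py0_6 = 260; px1_6 = 140; py1_6 = 404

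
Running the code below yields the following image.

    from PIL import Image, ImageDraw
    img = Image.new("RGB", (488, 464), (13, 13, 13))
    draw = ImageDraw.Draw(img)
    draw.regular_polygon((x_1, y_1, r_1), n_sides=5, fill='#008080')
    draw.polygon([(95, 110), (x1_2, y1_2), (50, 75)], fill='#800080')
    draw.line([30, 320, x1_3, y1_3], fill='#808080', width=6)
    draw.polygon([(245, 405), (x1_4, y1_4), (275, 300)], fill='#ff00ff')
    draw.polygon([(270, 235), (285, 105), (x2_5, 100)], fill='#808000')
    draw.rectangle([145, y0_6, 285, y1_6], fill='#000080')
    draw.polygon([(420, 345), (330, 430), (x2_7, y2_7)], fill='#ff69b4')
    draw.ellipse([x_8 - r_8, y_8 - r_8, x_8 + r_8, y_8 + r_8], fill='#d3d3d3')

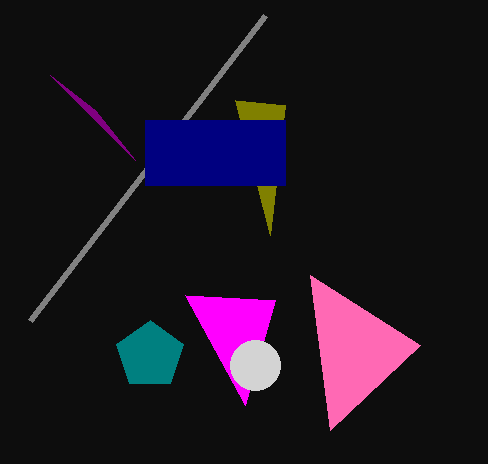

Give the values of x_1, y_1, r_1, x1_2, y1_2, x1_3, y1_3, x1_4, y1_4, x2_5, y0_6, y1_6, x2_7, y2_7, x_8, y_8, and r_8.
x_1 = 150; y_1 = 355; r_1 = 35; x1_2 = 135; y1_2 = 160; x1_3 = 265; y1_3 = 15; x1_4 = 185; y1_4 = 295; x2_5 = 235; y0_6 = 120; y1_6 = 185; x2_7 = 310; y2_7 = 275; x_8 = 255; y_8 = 365; r_8 = 25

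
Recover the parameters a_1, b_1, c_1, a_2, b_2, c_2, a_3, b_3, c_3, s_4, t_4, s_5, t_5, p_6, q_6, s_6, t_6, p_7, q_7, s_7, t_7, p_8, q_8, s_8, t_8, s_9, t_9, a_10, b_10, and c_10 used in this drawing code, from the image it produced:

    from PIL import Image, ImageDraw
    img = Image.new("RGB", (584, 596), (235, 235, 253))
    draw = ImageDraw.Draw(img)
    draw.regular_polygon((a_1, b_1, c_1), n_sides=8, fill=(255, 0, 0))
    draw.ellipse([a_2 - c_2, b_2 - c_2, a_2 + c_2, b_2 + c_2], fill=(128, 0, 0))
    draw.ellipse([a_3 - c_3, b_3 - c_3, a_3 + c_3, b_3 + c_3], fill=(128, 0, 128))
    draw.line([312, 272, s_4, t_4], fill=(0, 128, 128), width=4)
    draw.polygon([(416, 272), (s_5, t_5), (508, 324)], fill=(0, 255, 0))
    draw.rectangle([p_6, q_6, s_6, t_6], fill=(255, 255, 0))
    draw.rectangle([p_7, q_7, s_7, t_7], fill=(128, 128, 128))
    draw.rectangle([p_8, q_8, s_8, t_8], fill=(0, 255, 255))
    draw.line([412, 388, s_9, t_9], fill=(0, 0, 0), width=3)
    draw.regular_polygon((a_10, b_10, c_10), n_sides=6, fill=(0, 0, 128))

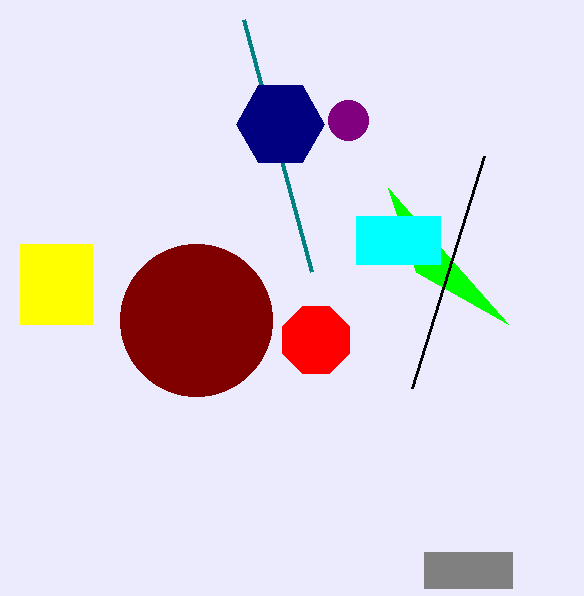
a_1 = 316
b_1 = 340
c_1 = 36
a_2 = 196
b_2 = 320
c_2 = 76
a_3 = 348
b_3 = 120
c_3 = 20
s_4 = 244
t_4 = 20
s_5 = 388
t_5 = 188
p_6 = 20
q_6 = 244
s_6 = 92
t_6 = 324
p_7 = 424
q_7 = 552
s_7 = 512
t_7 = 588
p_8 = 356
q_8 = 216
s_8 = 440
t_8 = 264
s_9 = 484
t_9 = 156
a_10 = 280
b_10 = 124
c_10 = 44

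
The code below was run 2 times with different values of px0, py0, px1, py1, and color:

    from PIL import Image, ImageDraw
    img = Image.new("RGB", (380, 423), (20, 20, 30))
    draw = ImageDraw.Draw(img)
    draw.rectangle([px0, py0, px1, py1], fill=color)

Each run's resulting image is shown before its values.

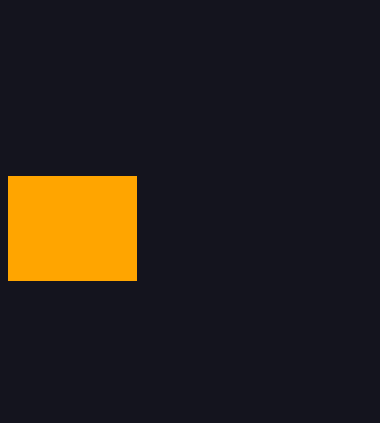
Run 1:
px0 = 8, py0 = 176, px1 = 136, py1 = 280, color = 'orange'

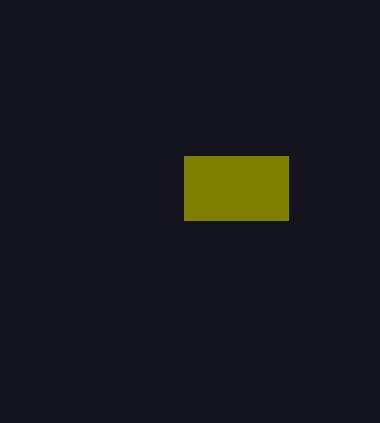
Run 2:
px0 = 184, py0 = 156, px1 = 288, py1 = 220, color = 'olive'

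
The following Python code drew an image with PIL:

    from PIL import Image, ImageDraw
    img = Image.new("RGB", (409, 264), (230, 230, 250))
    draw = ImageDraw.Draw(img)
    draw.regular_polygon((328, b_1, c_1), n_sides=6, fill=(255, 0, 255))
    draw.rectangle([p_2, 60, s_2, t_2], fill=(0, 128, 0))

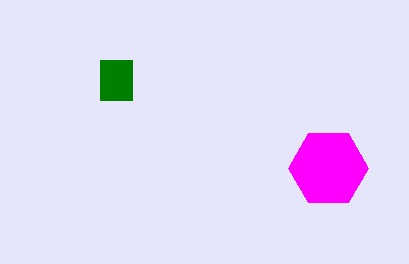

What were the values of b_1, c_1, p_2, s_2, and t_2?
b_1 = 168
c_1 = 40
p_2 = 100
s_2 = 132
t_2 = 100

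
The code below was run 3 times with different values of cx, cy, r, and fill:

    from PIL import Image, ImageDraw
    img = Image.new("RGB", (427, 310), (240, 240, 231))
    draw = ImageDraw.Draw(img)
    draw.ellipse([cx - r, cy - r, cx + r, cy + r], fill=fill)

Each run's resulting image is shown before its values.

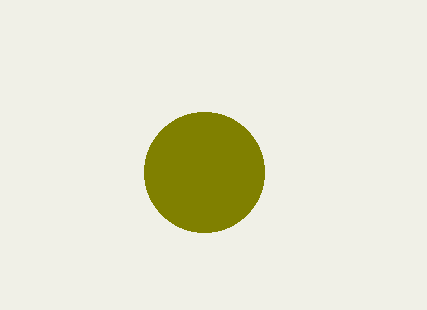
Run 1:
cx = 204
cy = 172
r = 60
fill = 'olive'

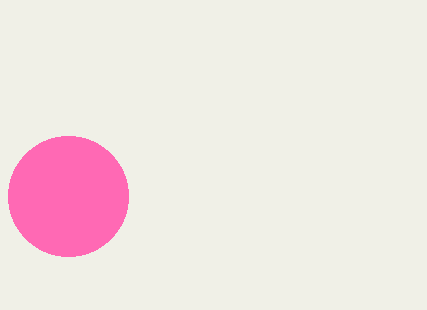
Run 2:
cx = 68; cy = 196; r = 60; fill = 'hotpink'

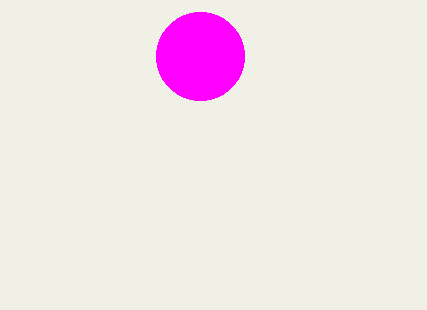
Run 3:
cx = 200
cy = 56
r = 44
fill = 'magenta'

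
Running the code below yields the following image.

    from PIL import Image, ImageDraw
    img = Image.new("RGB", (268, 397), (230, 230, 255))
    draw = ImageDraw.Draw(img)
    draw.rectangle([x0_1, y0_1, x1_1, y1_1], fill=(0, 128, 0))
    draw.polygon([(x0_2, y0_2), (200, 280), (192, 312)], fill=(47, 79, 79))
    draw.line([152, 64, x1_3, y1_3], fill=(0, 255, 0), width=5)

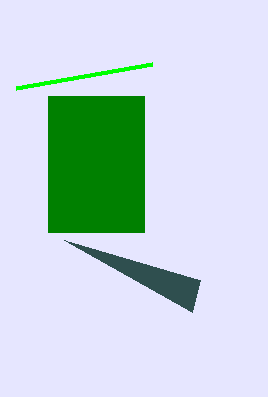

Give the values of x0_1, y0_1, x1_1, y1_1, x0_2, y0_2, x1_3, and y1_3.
x0_1 = 48; y0_1 = 96; x1_1 = 144; y1_1 = 232; x0_2 = 64; y0_2 = 240; x1_3 = 16; y1_3 = 88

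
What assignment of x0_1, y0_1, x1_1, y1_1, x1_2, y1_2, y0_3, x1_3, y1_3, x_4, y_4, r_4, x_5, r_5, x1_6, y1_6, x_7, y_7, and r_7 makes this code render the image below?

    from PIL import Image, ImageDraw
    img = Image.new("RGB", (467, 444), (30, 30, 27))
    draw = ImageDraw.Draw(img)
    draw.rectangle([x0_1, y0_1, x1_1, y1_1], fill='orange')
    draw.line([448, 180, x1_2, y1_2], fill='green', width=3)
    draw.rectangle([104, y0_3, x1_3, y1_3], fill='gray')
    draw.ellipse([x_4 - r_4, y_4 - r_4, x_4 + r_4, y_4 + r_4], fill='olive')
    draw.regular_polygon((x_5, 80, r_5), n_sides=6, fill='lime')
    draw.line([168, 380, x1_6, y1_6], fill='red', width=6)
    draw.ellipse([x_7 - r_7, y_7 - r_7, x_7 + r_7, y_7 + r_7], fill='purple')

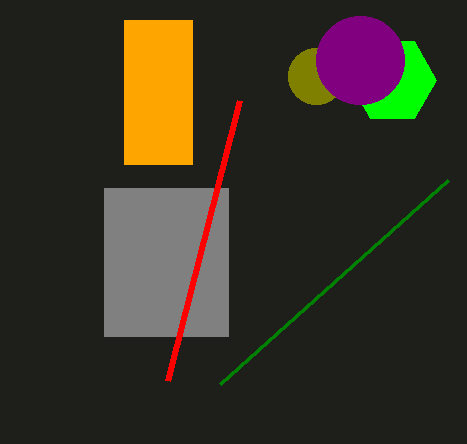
x0_1 = 124
y0_1 = 20
x1_1 = 192
y1_1 = 164
x1_2 = 220
y1_2 = 384
y0_3 = 188
x1_3 = 228
y1_3 = 336
x_4 = 316
y_4 = 76
r_4 = 28
x_5 = 392
r_5 = 44
x1_6 = 240
y1_6 = 100
x_7 = 360
y_7 = 60
r_7 = 44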